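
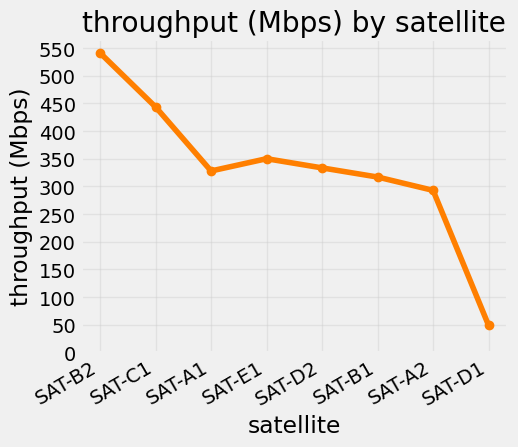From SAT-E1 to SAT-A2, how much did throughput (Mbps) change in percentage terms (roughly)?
SAT-E1 ≈ 350, SAT-A2 ≈ 300; (300 − 350) / 350 ≈ -14.3%.

≈ -14.3%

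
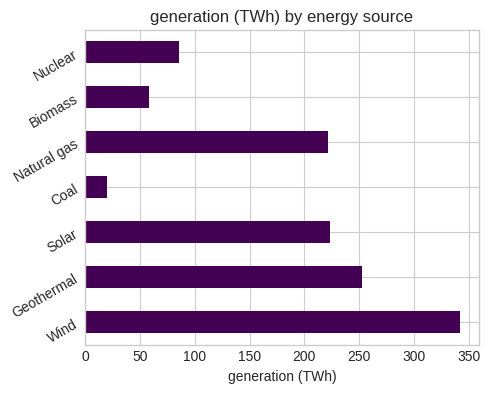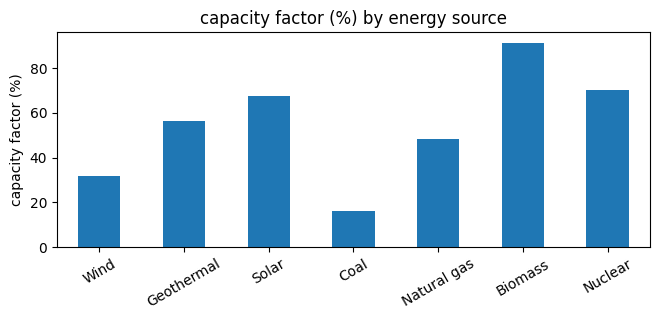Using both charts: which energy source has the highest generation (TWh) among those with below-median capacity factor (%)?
Wind

Chart 2 median capacity factor (%) ≈ 60; below-median energy sources: Wind, Coal, Natural gas. Among those, Wind has the highest generation (TWh) (≈ 350).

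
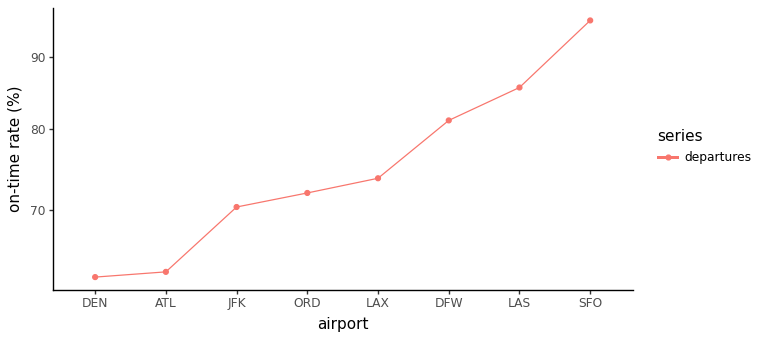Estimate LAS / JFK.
LAS ≈ 85, JFK ≈ 70; 85/70 ≈ 1.21.

≈ 1.21×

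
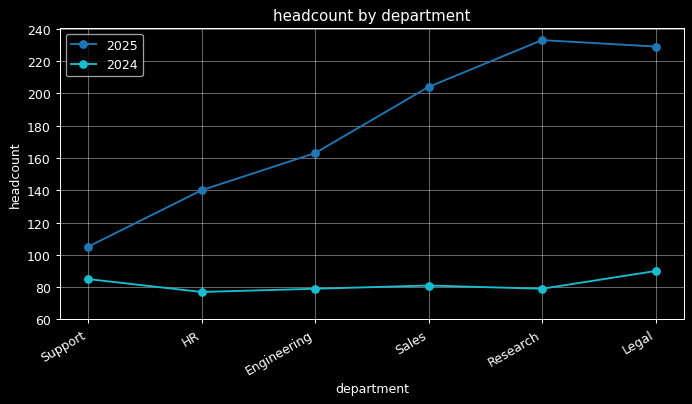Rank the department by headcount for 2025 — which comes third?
Top 4 for 2025: Research ≈ 240, Legal ≈ 220, Sales ≈ 200, Engineering ≈ 160.

Sales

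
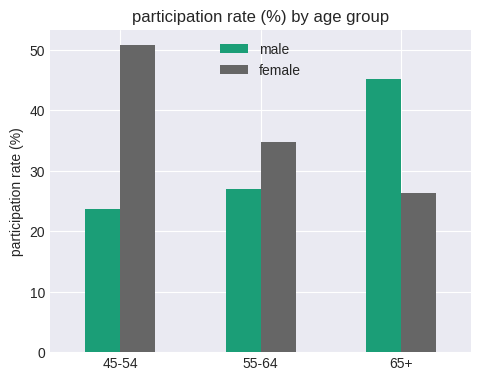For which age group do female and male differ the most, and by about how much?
45-54, ≈ 25 %

45-54: female ≈ 50, male ≈ 25 → gap ≈ 25. Next-largest (65+) is only ≈ 20.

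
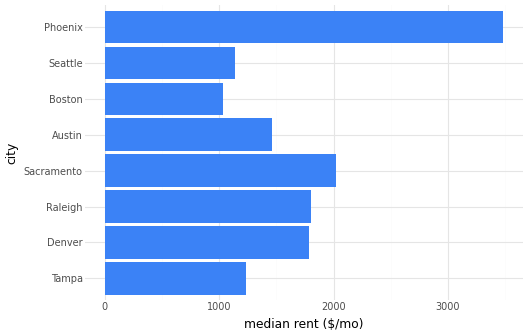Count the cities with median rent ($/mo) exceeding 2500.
1

Above 2500: Phoenix.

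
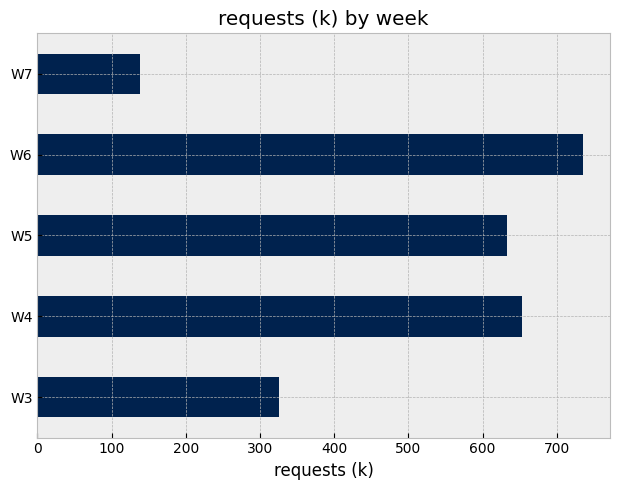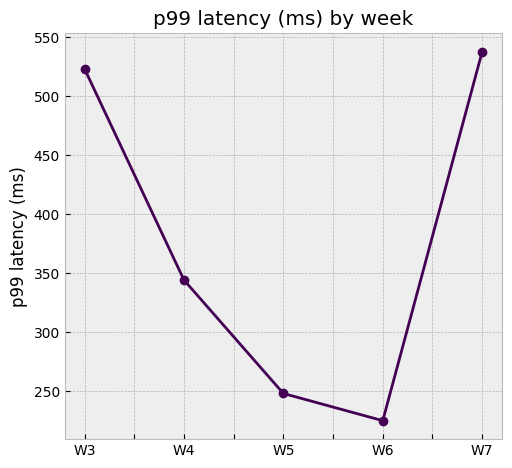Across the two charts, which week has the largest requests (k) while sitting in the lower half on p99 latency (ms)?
Chart 2 median p99 latency (ms) ≈ 350; below-median weeks: W5, W6. Among those, W6 has the highest requests (k) (≈ 700).

W6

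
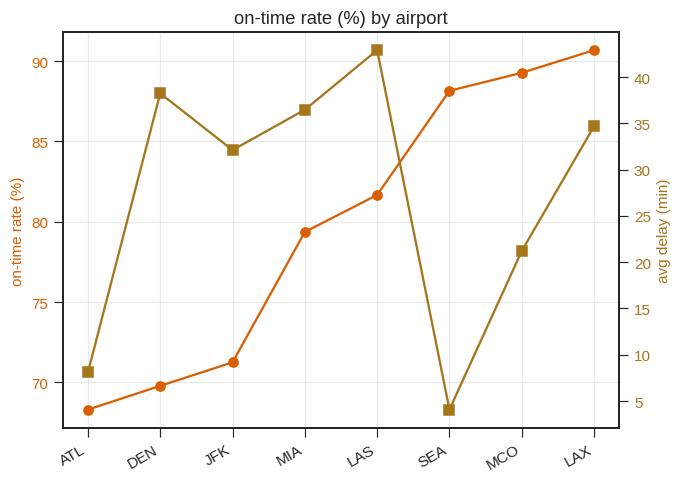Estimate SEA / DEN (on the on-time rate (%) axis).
≈ 1.26×

SEA ≈ 88, DEN ≈ 70; 88/70 ≈ 1.26.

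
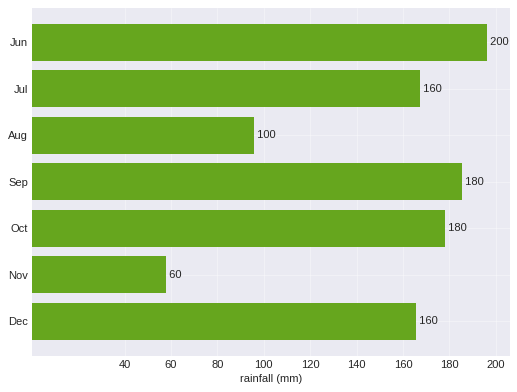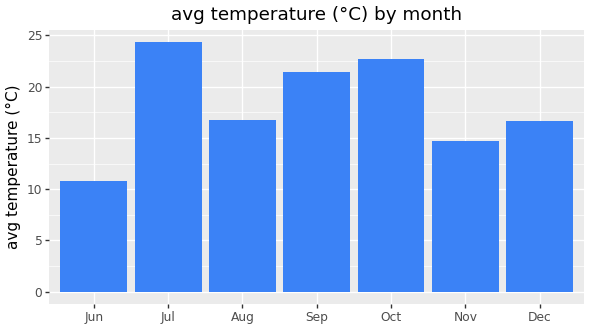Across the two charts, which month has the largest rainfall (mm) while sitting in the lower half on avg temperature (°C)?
Chart 2 median avg temperature (°C) ≈ 15; below-median months: Jun, Nov, Dec. Among those, Jun has the highest rainfall (mm) (≈ 200).

Jun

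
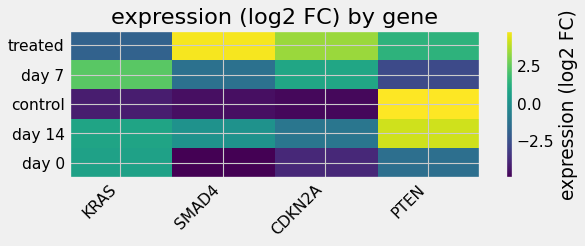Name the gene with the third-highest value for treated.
PTEN

Top 4 for treated: SMAD4 ≈ 5, CDKN2A ≈ 3, PTEN ≈ 1, KRAS ≈ -2.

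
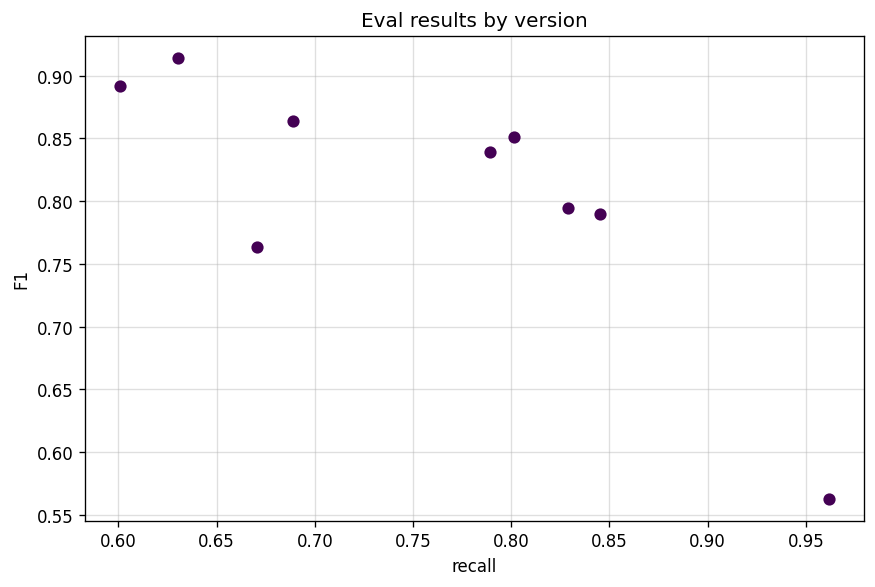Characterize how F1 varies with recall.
negative, strong

Points are negatively correlated; strong (|r| ≈ 0.8).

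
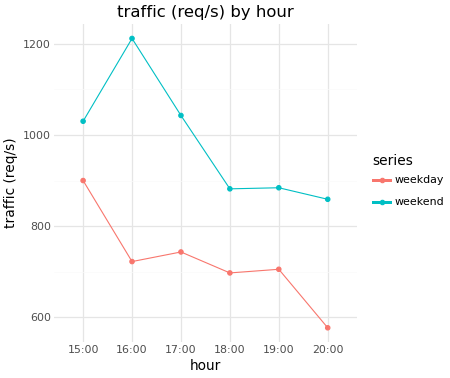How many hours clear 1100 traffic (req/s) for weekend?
1

Above 1100: 16:00.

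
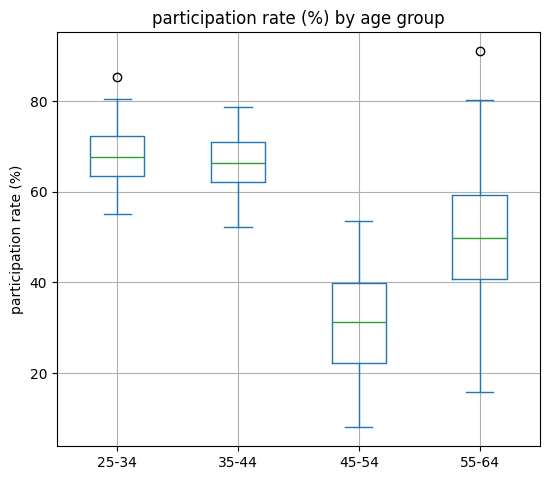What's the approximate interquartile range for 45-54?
≈ 20

Q3 ≈ 40, Q1 ≈ 20; IQR ≈ 20.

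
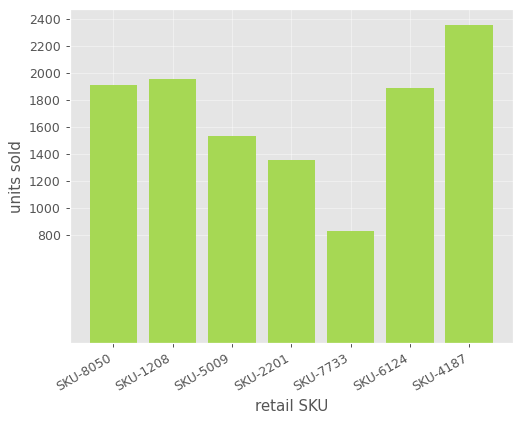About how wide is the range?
Max SKU-4187 ≈ 2400, min SKU-7733 ≈ 800; range ≈ 1600.

≈ 1600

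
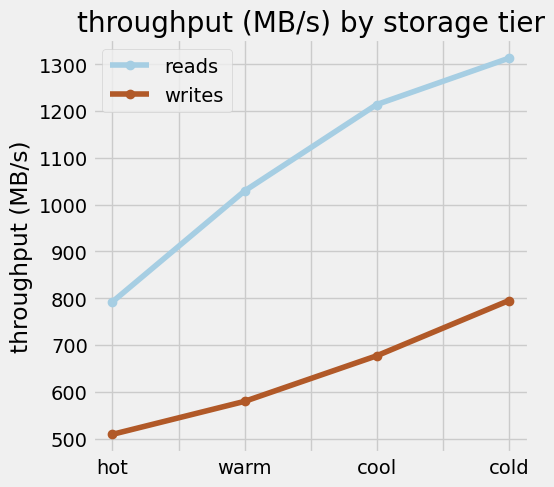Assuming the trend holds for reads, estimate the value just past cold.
≈ 1450

Last three: 1000, 1200, 1300 → slope ≈ 150/step → next ≈ 1450.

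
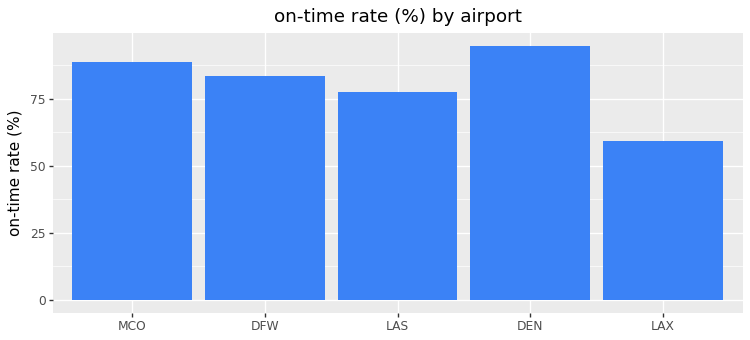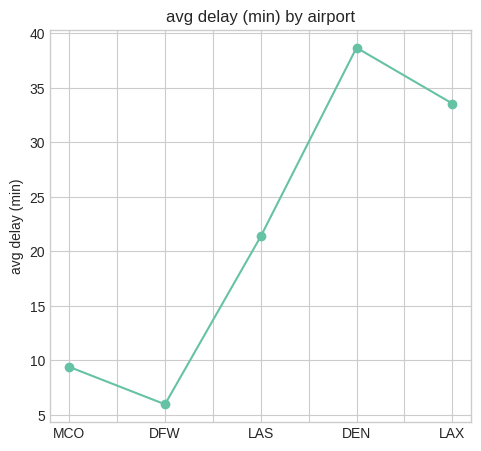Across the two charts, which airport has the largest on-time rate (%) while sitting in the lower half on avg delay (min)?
Chart 2 median avg delay (min) ≈ 20; below-median airports: MCO, DFW. Among those, MCO has the highest on-time rate (%) (≈ 90).

MCO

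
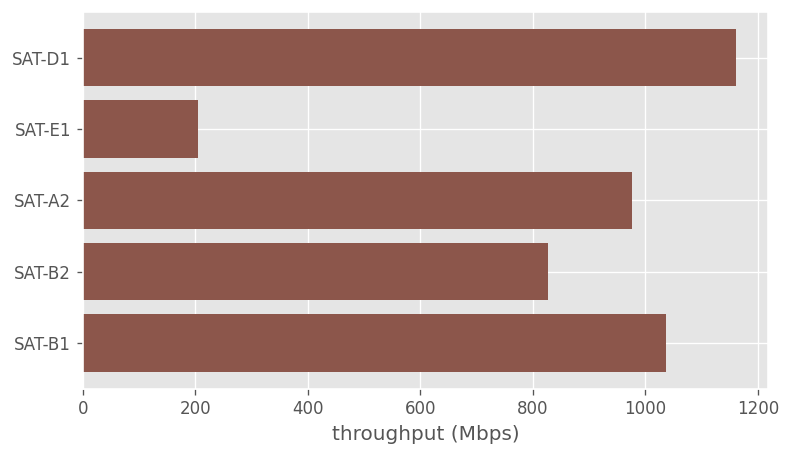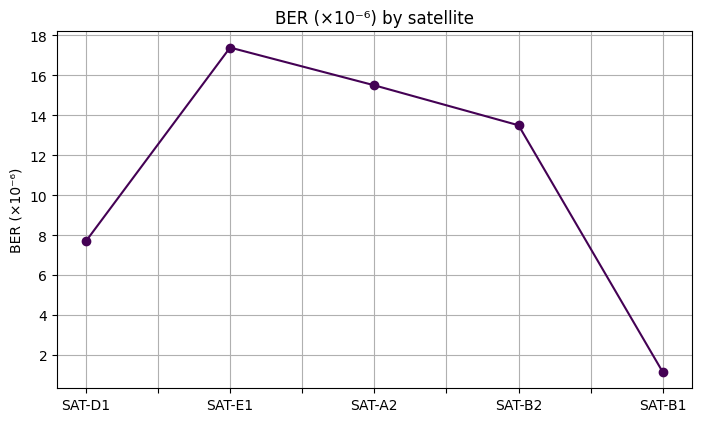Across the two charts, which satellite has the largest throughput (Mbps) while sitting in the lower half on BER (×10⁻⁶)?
SAT-D1

Chart 2 median BER (×10⁻⁶) ≈ 14; below-median satellites: SAT-D1, SAT-B1. Among those, SAT-D1 has the highest throughput (Mbps) (≈ 1200).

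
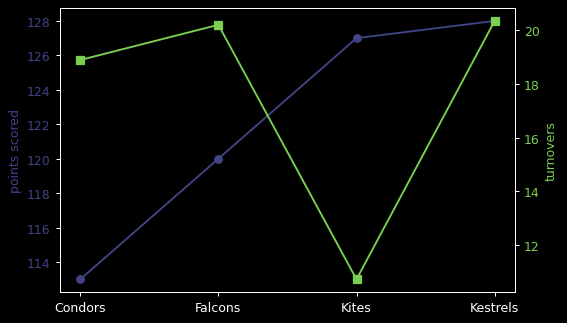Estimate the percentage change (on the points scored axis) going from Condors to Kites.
Condors ≈ 112, Kites ≈ 128; (128 − 112) / 112 ≈ +14.3%.

≈ +14.3%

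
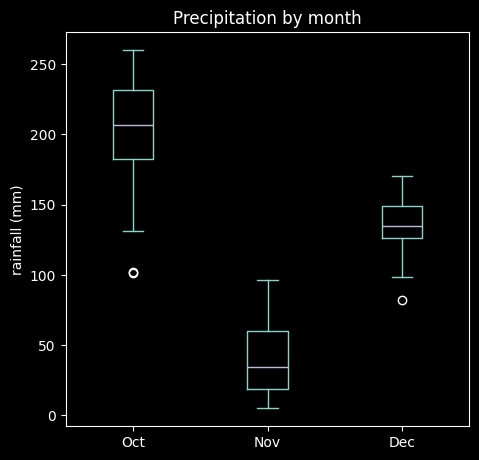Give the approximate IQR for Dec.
≈ 20

Q3 ≈ 140, Q1 ≈ 120; IQR ≈ 20.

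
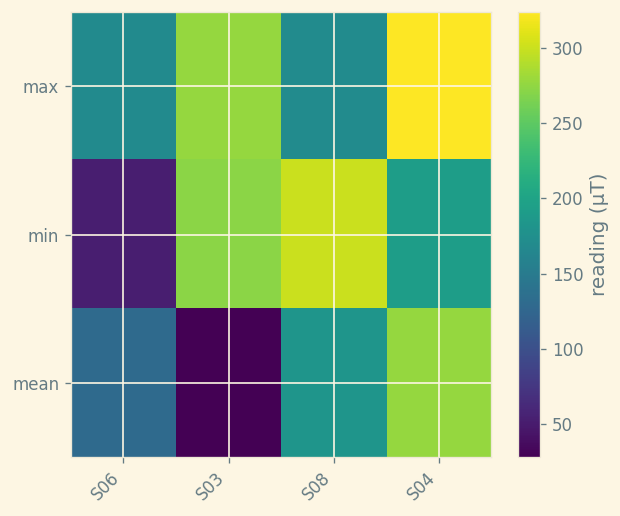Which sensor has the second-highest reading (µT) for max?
Top 3 for max: S04 ≈ 325, S03 ≈ 275, S08 ≈ 175.

S03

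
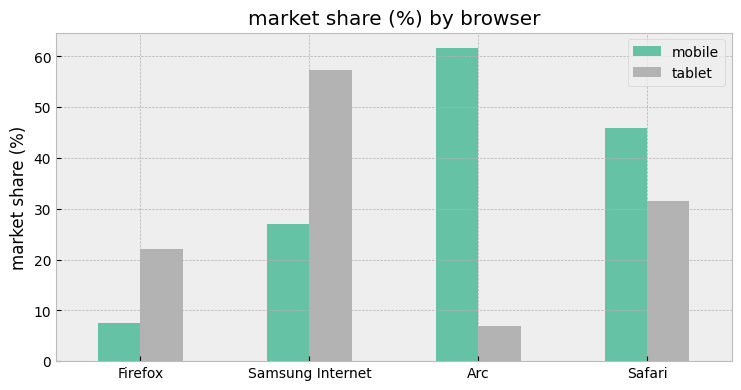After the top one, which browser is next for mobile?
Top 3 for mobile: Arc ≈ 60, Safari ≈ 50, Samsung Internet ≈ 30.

Safari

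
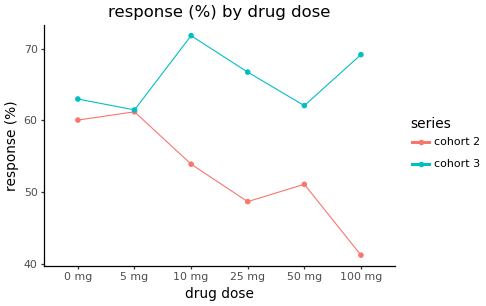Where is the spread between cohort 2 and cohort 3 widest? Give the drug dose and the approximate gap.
100 mg, ≈ 30 %

100 mg: cohort 2 ≈ 40, cohort 3 ≈ 70 → gap ≈ 30. Next-largest (25 mg) is only ≈ 15.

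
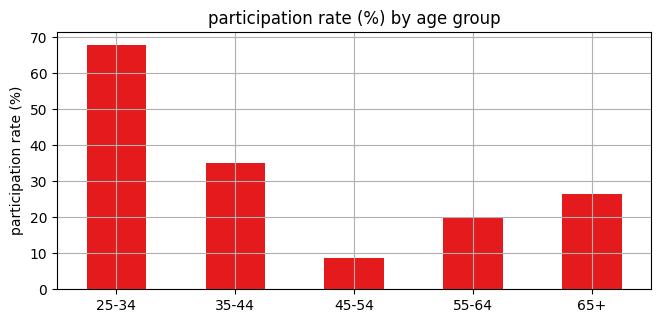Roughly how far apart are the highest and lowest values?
≈ 60

Max 25-34 ≈ 70, min 45-54 ≈ 10; range ≈ 60.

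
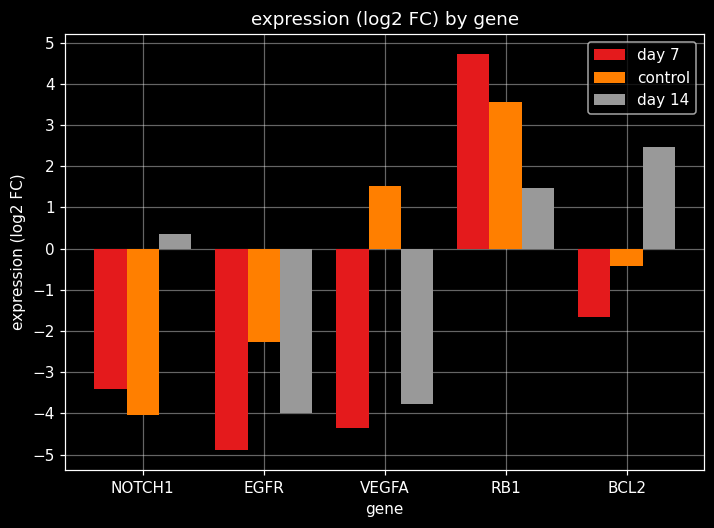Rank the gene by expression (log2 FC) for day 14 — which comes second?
Top 3 for day 14: BCL2 ≈ 2, RB1 ≈ 1, NOTCH1 ≈ 0.

RB1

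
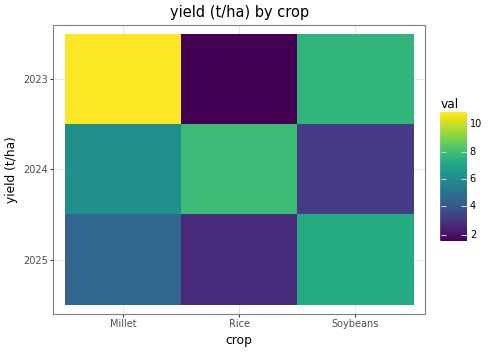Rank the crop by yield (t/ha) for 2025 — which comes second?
Top 3 for 2025: Soybeans ≈ 7, Millet ≈ 5, Rice ≈ 3.

Millet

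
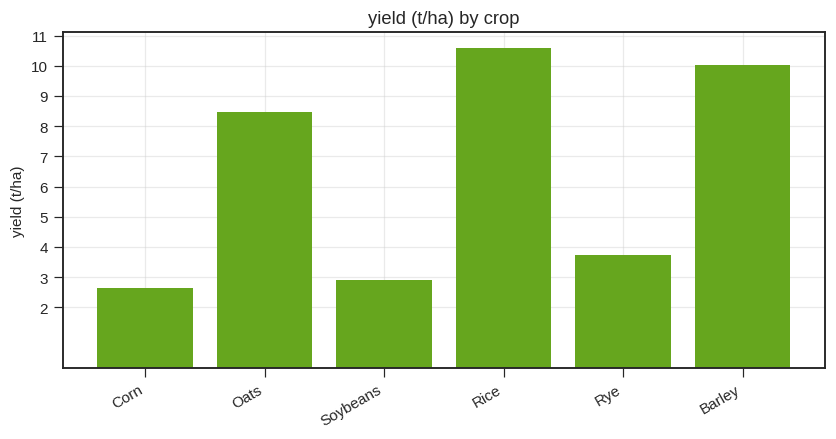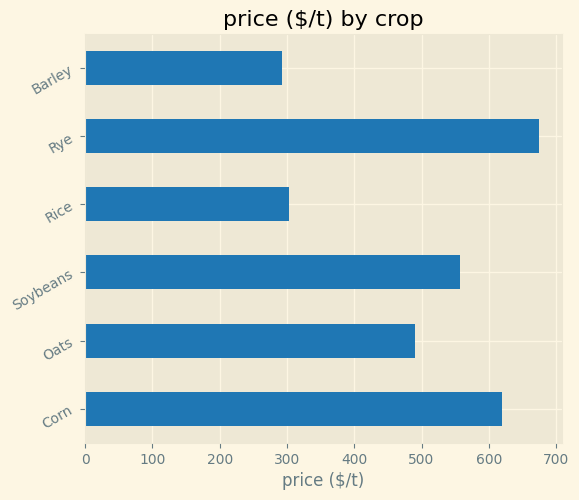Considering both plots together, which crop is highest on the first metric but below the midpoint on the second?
Chart 2 median price ($/t) ≈ 500; below-median crops: Oats, Rice, Barley. Among those, Rice has the highest yield (t/ha) (≈ 11).

Rice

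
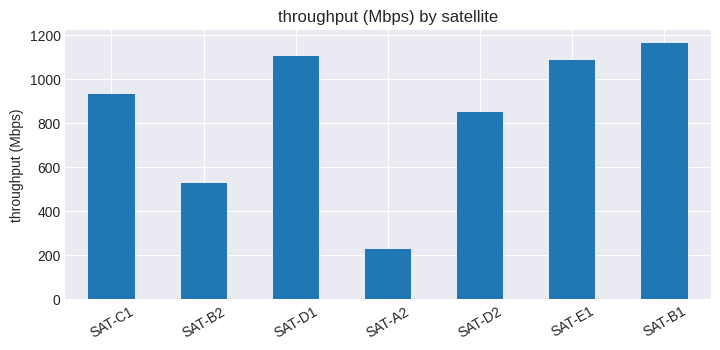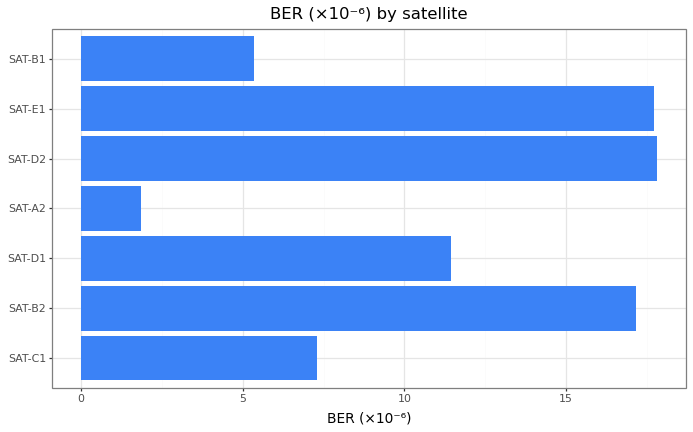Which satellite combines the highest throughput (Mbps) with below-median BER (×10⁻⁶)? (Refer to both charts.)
SAT-B1

Chart 2 median BER (×10⁻⁶) ≈ 12; below-median satellites: SAT-C1, SAT-A2, SAT-B1. Among those, SAT-B1 has the highest throughput (Mbps) (≈ 1200).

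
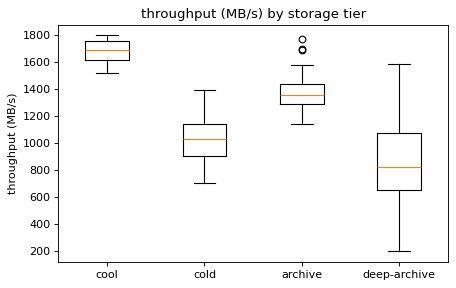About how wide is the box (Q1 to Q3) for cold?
Q3 ≈ 1100, Q1 ≈ 900; IQR ≈ 200.

≈ 200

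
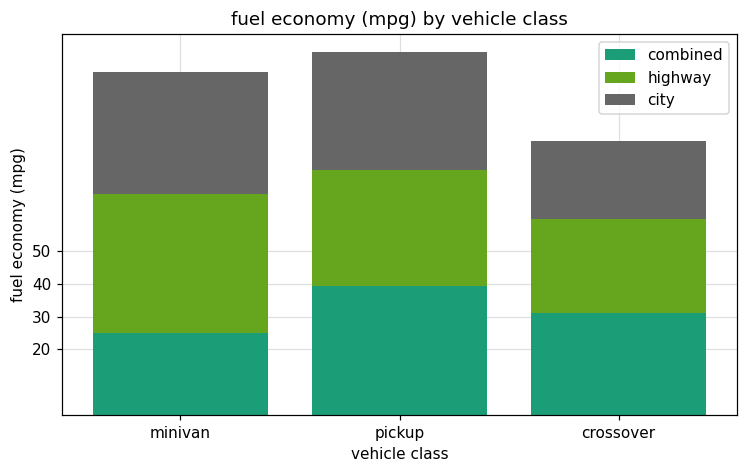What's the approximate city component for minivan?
≈ 30

city top ≈ 100, bottom ≈ 70; segment ≈ 30.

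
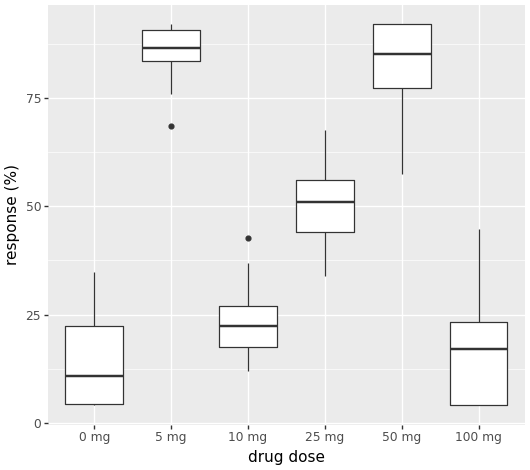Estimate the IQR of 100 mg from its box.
Q3 ≈ 20, Q1 ≈ 0; IQR ≈ 20.

≈ 20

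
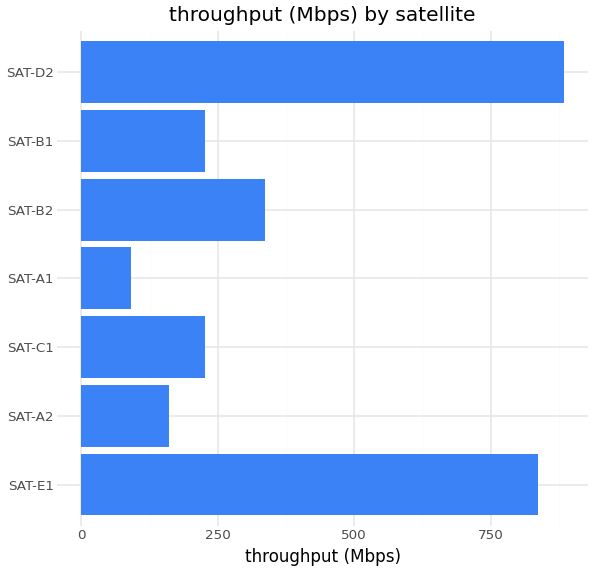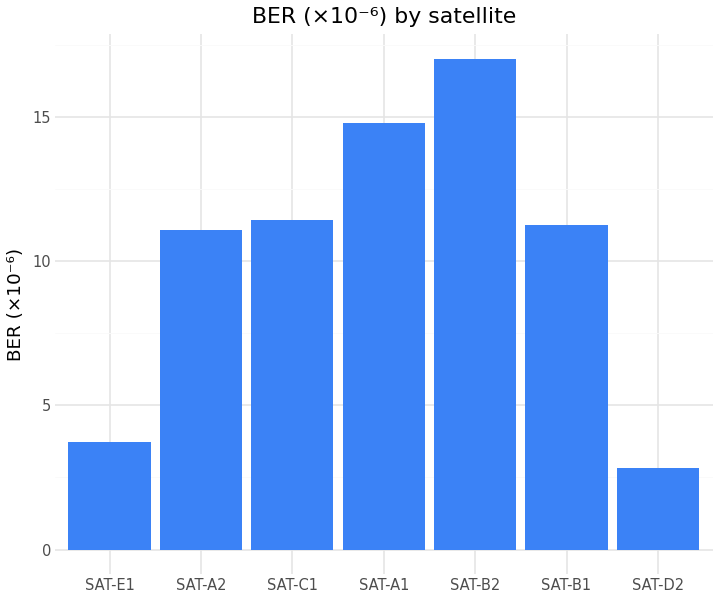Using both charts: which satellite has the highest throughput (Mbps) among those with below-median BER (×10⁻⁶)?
SAT-D2

Chart 2 median BER (×10⁻⁶) ≈ 12; below-median satellites: SAT-E1, SAT-A2, SAT-D2. Among those, SAT-D2 has the highest throughput (Mbps) (≈ 900).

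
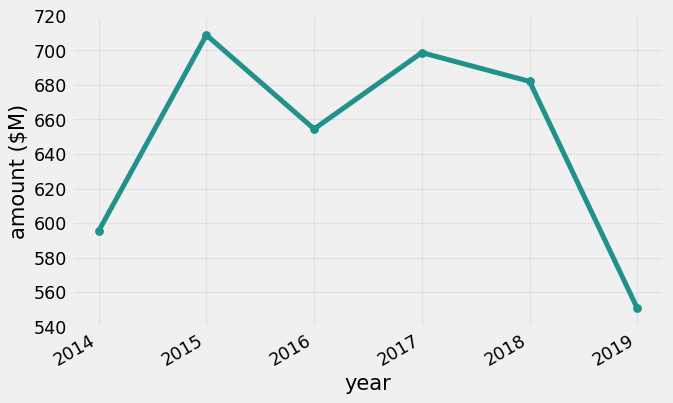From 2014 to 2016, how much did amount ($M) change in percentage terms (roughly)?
2014 ≈ 600, 2016 ≈ 660; (660 − 600) / 600 ≈ +10%.

≈ +10%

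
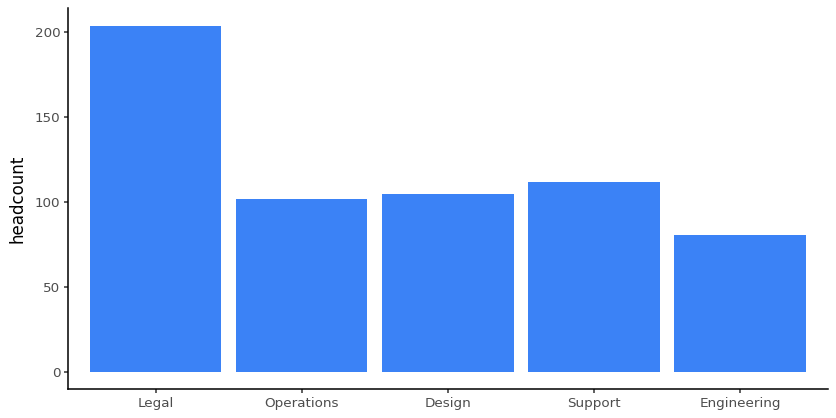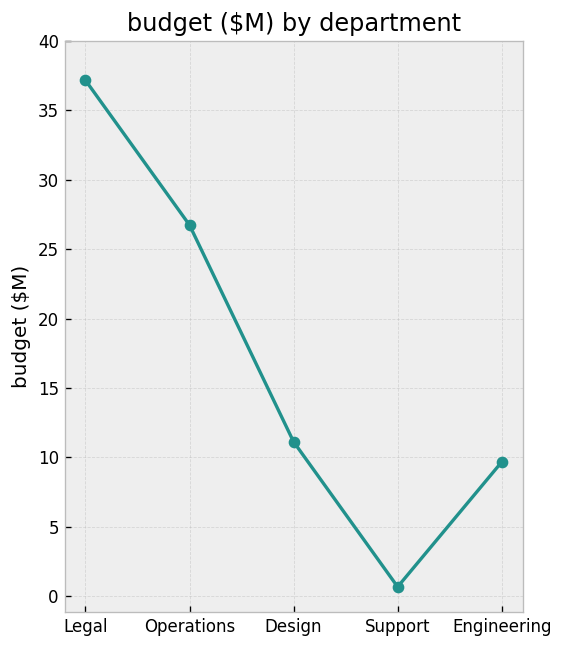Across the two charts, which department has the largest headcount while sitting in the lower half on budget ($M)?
Support

Chart 2 median budget ($M) ≈ 10; below-median departments: Support, Engineering. Among those, Support has the highest headcount (≈ 120).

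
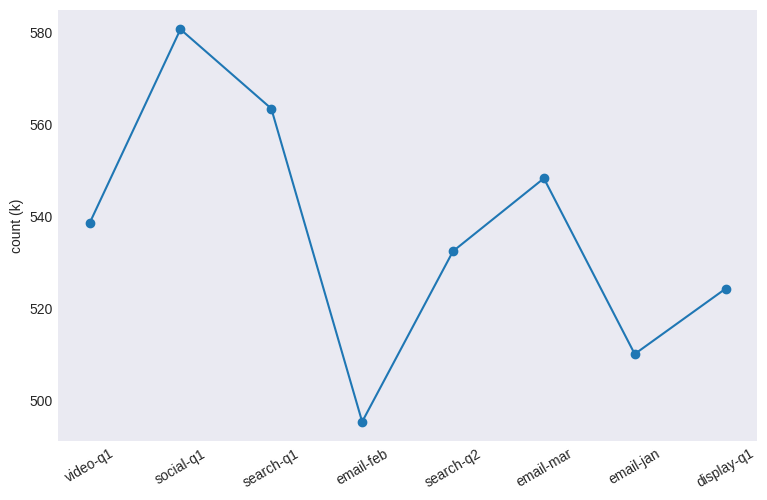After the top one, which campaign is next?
Top 3: social-q1 ≈ 580, search-q1 ≈ 560, email-mar ≈ 550.

search-q1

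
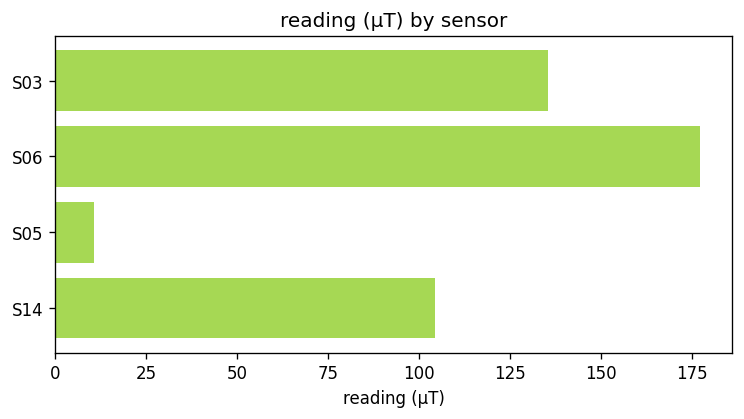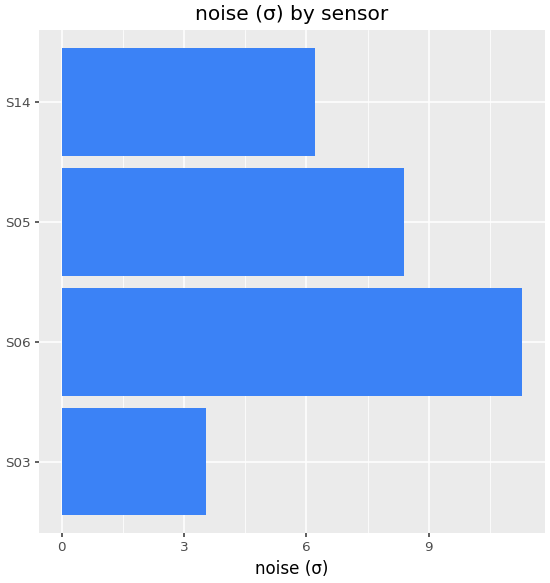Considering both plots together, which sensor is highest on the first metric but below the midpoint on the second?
Chart 2 median noise (σ) ≈ 8; below-median sensors: S03, S14. Among those, S03 has the highest reading (µT) (≈ 140).

S03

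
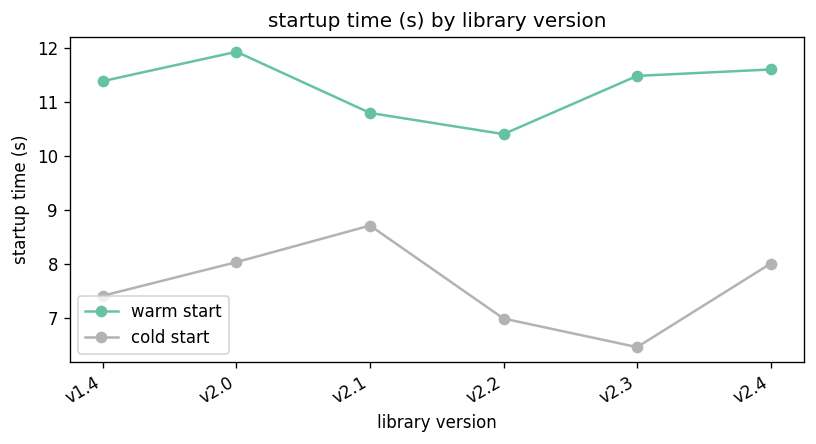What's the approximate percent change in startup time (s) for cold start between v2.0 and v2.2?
≈ -12.5%

v2.0 ≈ 8.0, v2.2 ≈ 7.0; (7.0 − 8.0) / 8.0 ≈ -12.5%.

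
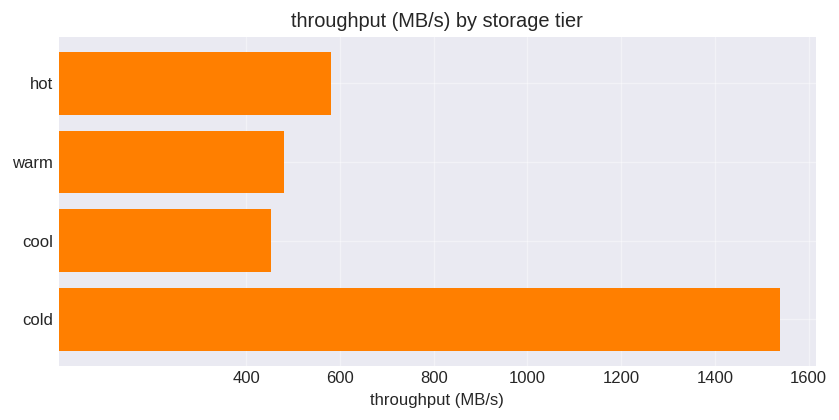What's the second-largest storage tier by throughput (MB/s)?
Top 3: cold ≈ 1600, hot ≈ 600, warm ≈ 400.

hot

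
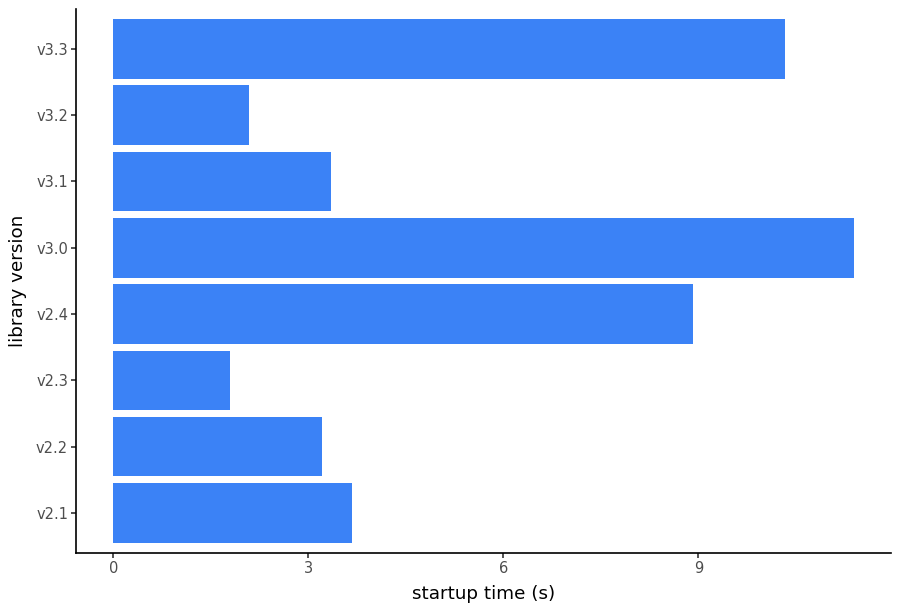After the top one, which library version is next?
Top 3: v3.0 ≈ 11, v3.3 ≈ 10, v2.4 ≈ 9.

v3.3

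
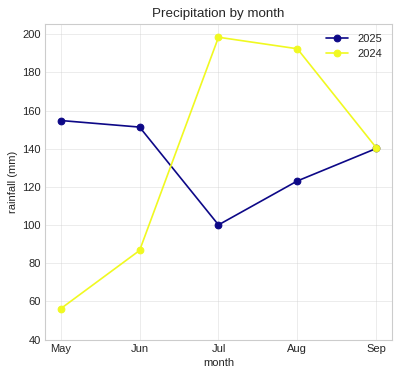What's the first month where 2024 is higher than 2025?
Jul

Jun: 2024 ≈ 80 vs 2025 ≈ 160 (not yet); Jul: 2024 ≈ 200 vs 2025 ≈ 100 (first crossover).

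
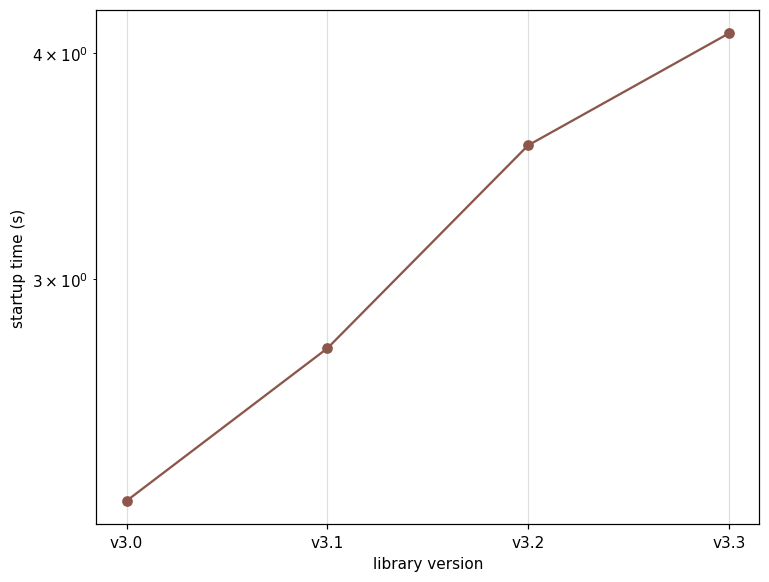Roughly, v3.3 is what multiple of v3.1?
v3.3 ≈ 4.0, v3.1 ≈ 2.8; 4.0/2.8 ≈ 1.43.

≈ 1.43×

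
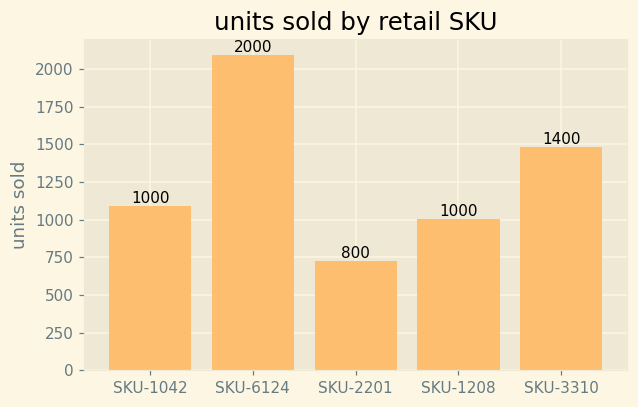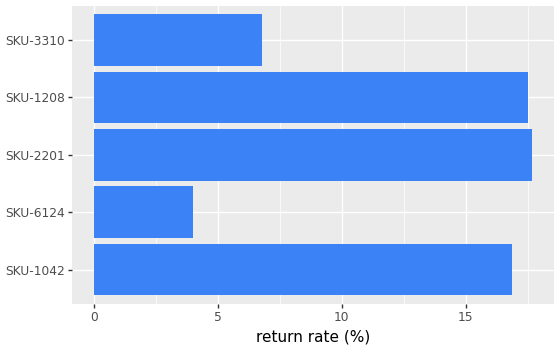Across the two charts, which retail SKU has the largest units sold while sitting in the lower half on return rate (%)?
SKU-6124

Chart 2 median return rate (%) ≈ 16; below-median retail SKUs: SKU-6124, SKU-3310. Among those, SKU-6124 has the highest units sold (≈ 2000).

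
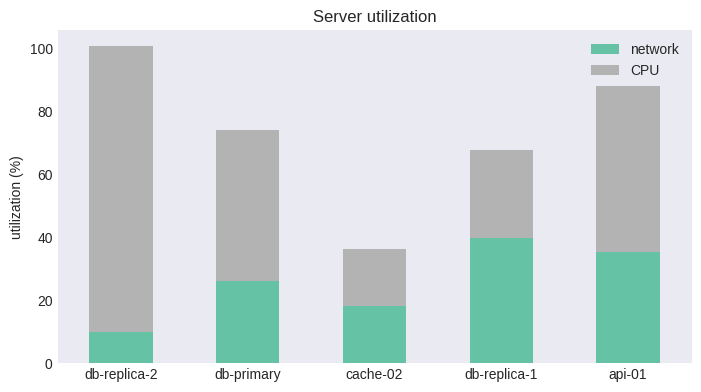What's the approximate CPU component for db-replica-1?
≈ 30

CPU top ≈ 70, bottom ≈ 40; segment ≈ 30.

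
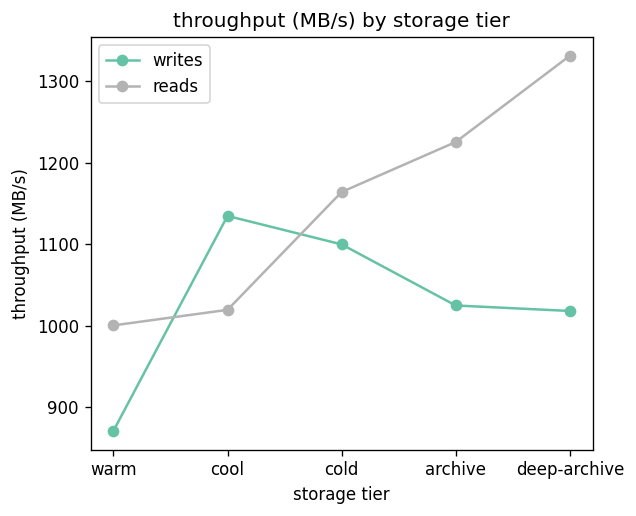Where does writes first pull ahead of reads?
warm: writes ≈ 850 vs reads ≈ 1000 (not yet); cool: writes ≈ 1150 vs reads ≈ 1000 (first crossover).

cool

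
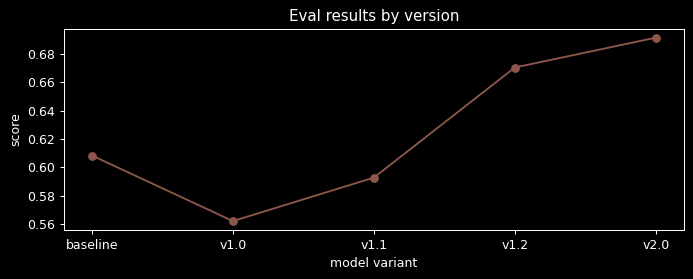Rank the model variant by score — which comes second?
Top 3: v2.0 ≈ 0.70, v1.2 ≈ 0.68, baseline ≈ 0.60.

v1.2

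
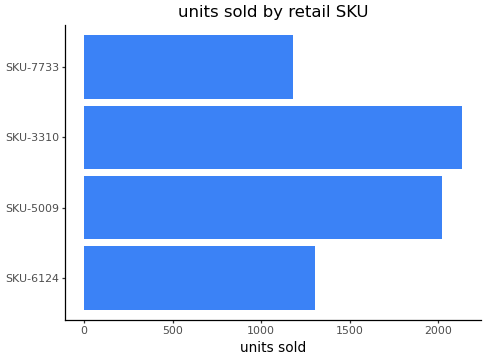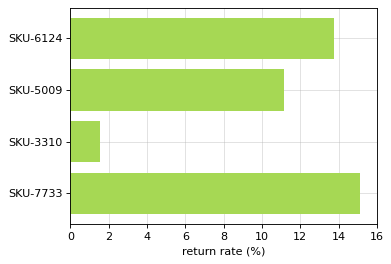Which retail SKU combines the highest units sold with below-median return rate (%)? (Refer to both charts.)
SKU-3310

Chart 2 median return rate (%) ≈ 12; below-median retail SKUs: SKU-5009, SKU-3310. Among those, SKU-3310 has the highest units sold (≈ 2200).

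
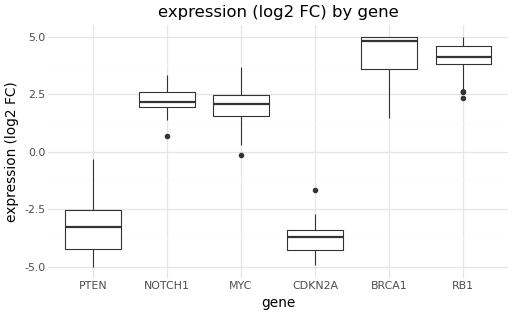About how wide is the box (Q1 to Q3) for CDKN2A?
Q3 ≈ -3, Q1 ≈ -4; IQR ≈ 1.

≈ 1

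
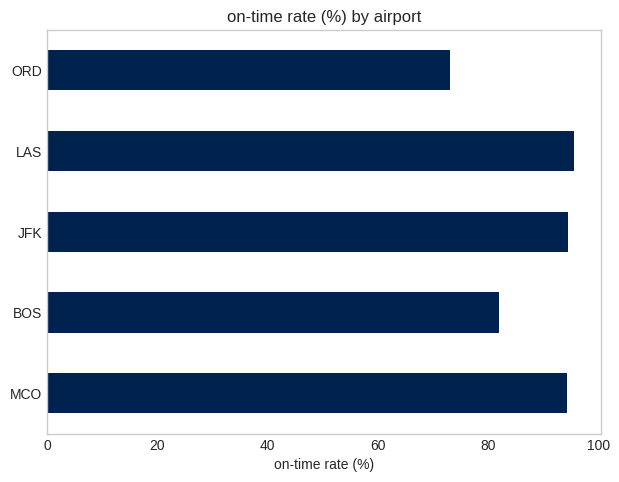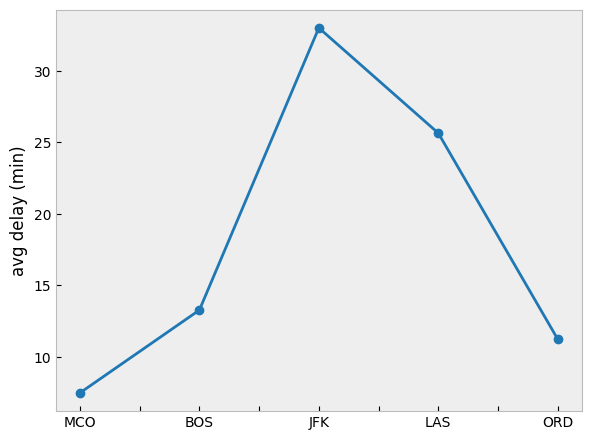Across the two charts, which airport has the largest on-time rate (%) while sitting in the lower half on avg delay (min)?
MCO

Chart 2 median avg delay (min) ≈ 15; below-median airports: MCO, ORD. Among those, MCO has the highest on-time rate (%) (≈ 90).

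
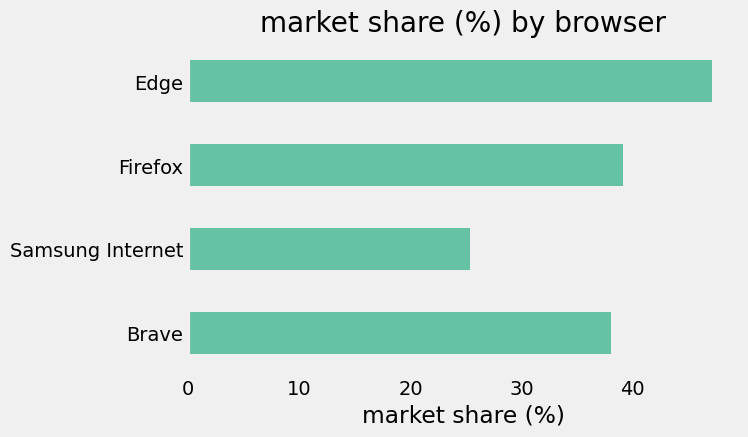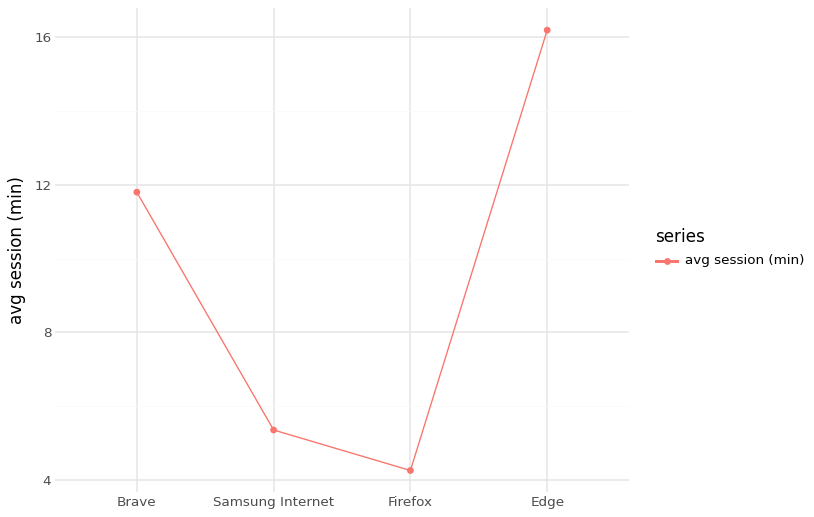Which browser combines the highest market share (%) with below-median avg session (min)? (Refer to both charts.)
Firefox

Chart 2 median avg session (min) ≈ 8; below-median browsers: Samsung Internet, Firefox. Among those, Firefox has the highest market share (%) (≈ 40).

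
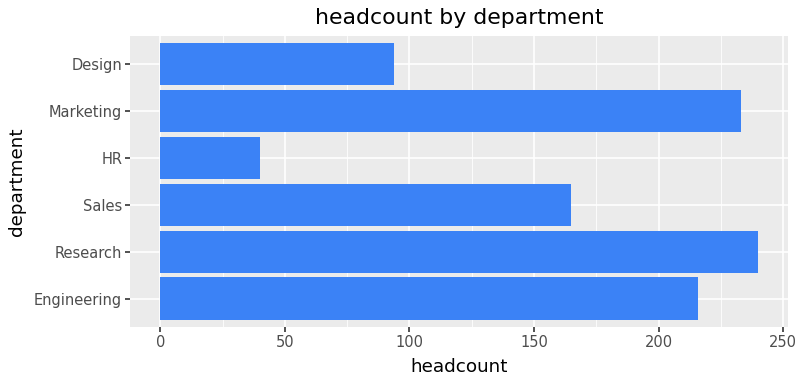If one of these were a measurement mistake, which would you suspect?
HR ≈ 40; the rest sit between ≈ 100 and ≈ 240.

HR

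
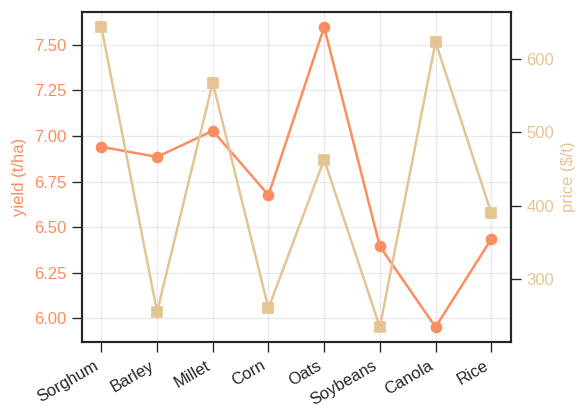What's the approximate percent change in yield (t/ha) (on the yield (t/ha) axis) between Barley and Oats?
≈ +11.8%

Barley ≈ 6.8, Oats ≈ 7.6; (7.6 − 6.8) / 6.8 ≈ +11.8%.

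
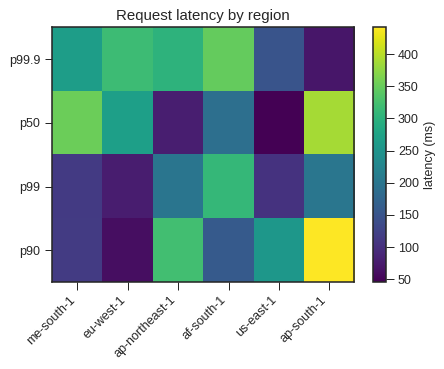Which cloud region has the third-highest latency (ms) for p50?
Top 4 for p50: ap-south-1 ≈ 400, me-south-1 ≈ 350, eu-west-1 ≈ 250, af-south-1 ≈ 200.

eu-west-1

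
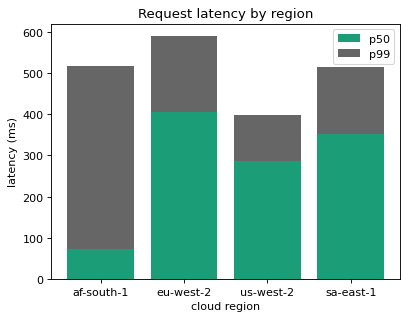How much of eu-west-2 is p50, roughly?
≈ 400

p50 top ≈ 400, bottom ≈ 0; segment ≈ 400.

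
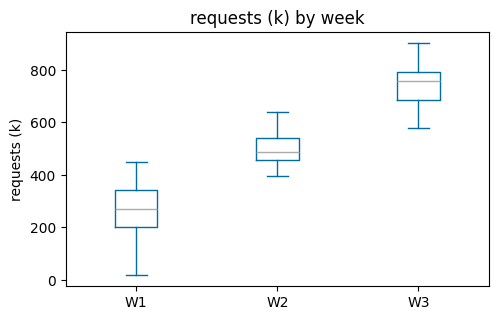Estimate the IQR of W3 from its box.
Q3 ≈ 800, Q1 ≈ 700; IQR ≈ 100.

≈ 100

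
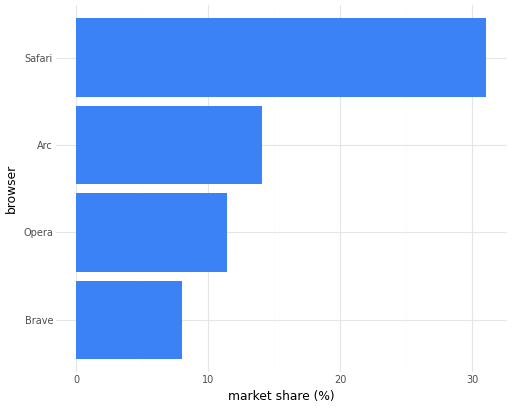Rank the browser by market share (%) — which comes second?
Arc

Top 3: Safari ≈ 30, Arc ≈ 15, Opera ≈ 10.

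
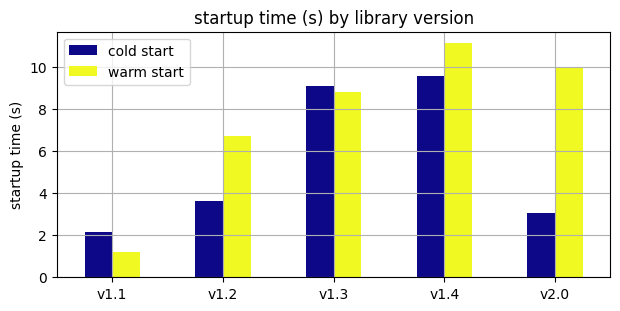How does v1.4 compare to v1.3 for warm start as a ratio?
v1.4 ≈ 11, v1.3 ≈ 9; 11/9 ≈ 1.22.

≈ 1.22×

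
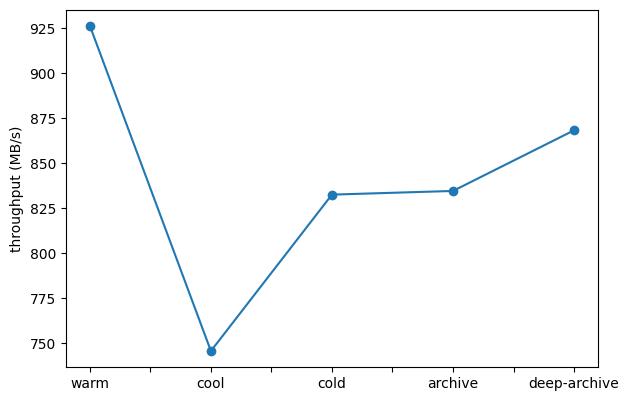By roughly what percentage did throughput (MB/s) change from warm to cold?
≈ -8.7%

warm ≈ 920, cold ≈ 840; (840 − 920) / 920 ≈ -8.7%.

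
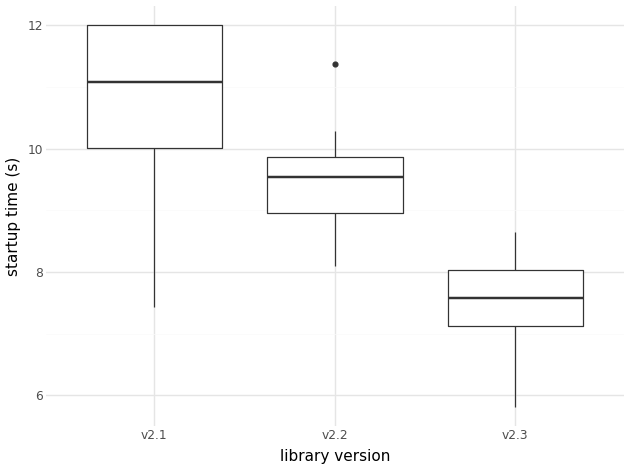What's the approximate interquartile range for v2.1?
≈ 2.0

Q3 ≈ 12.0, Q1 ≈ 10.0; IQR ≈ 2.0.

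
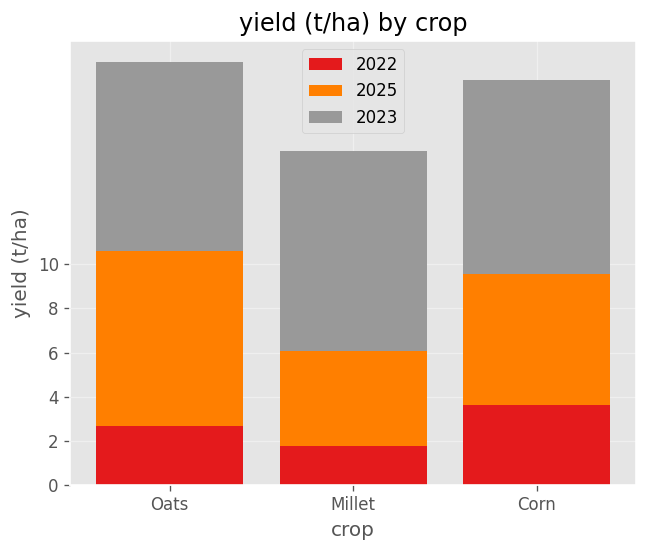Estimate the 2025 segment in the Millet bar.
≈ 4

2025 top ≈ 6, bottom ≈ 2; segment ≈ 4.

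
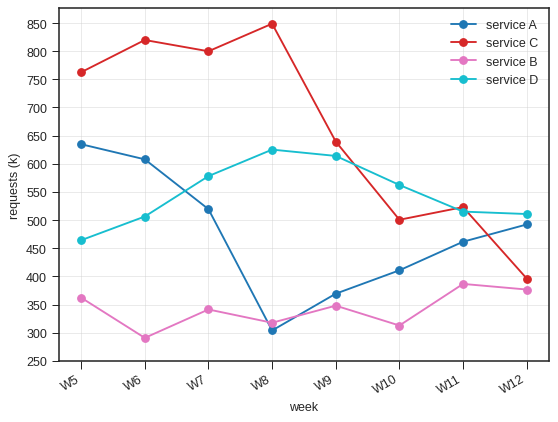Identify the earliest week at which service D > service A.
W7

W6: service D ≈ 500 vs service A ≈ 600 (not yet); W7: service D ≈ 600 vs service A ≈ 500 (first crossover).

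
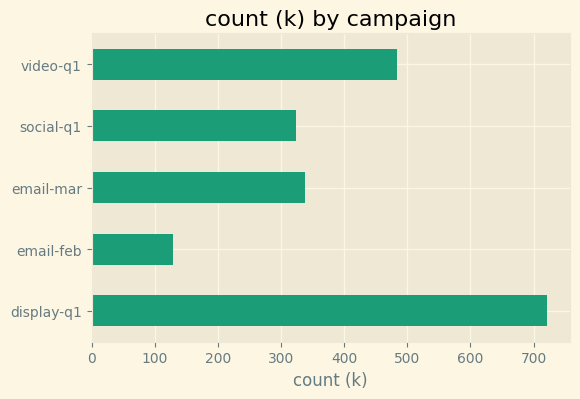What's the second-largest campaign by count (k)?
Top 3: display-q1 ≈ 700, video-q1 ≈ 500, email-mar ≈ 300.

video-q1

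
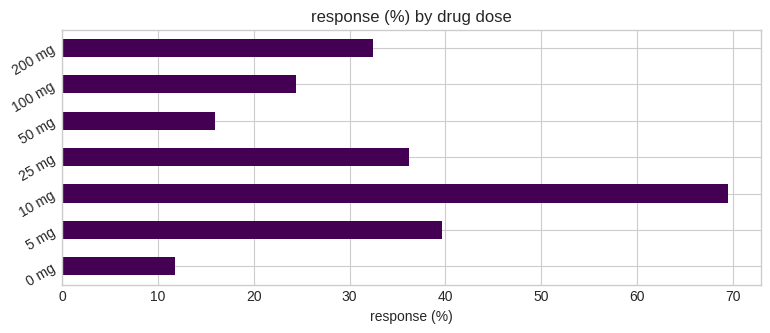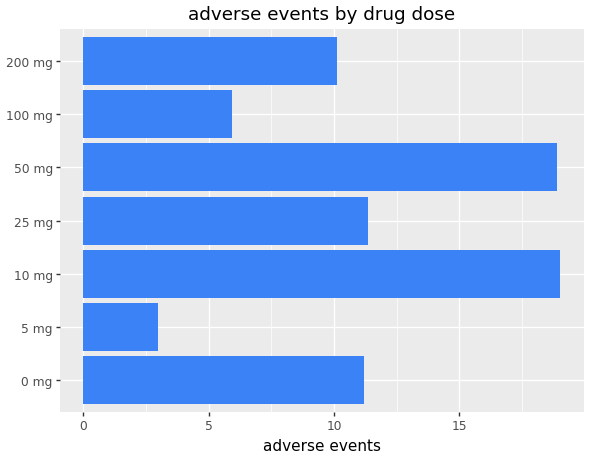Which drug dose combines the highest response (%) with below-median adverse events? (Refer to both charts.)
5 mg

Chart 2 median adverse events ≈ 12; below-median drug doses: 5 mg, 100 mg, 200 mg. Among those, 5 mg has the highest response (%) (≈ 40).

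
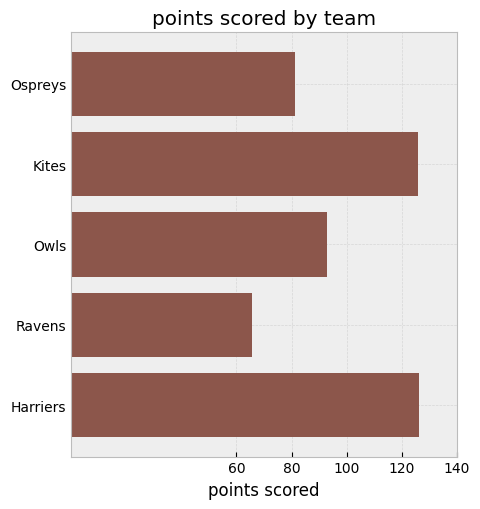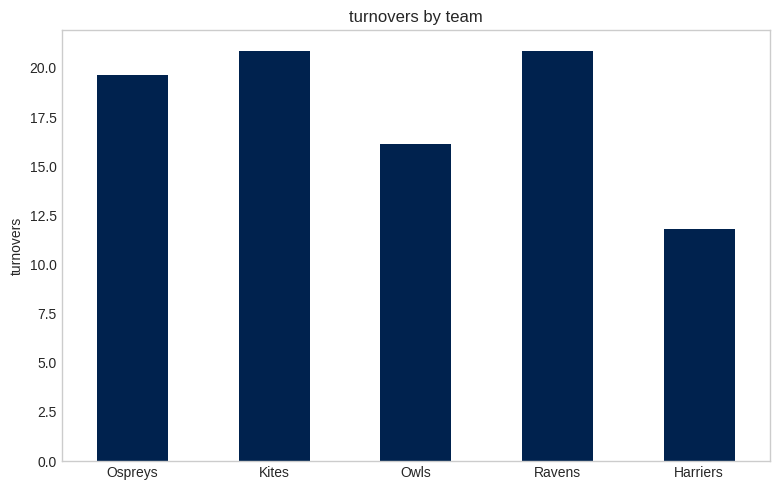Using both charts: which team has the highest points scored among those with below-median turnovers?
Chart 2 median turnovers ≈ 20; below-median teams: Owls, Harriers. Among those, Harriers has the highest points scored (≈ 120).

Harriers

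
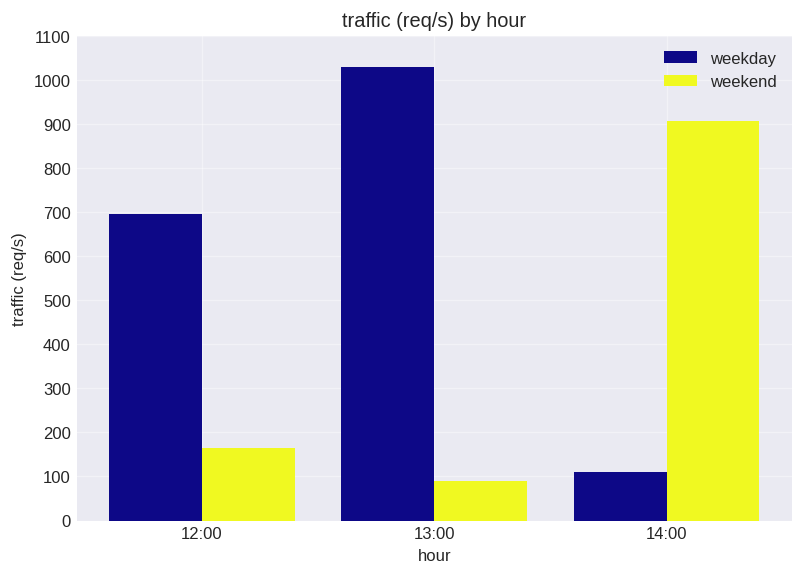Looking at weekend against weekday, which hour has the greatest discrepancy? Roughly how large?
13:00, ≈ 900 req/s

13:00: weekend ≈ 100, weekday ≈ 1000 → gap ≈ 900. Next-largest (14:00) is only ≈ 800.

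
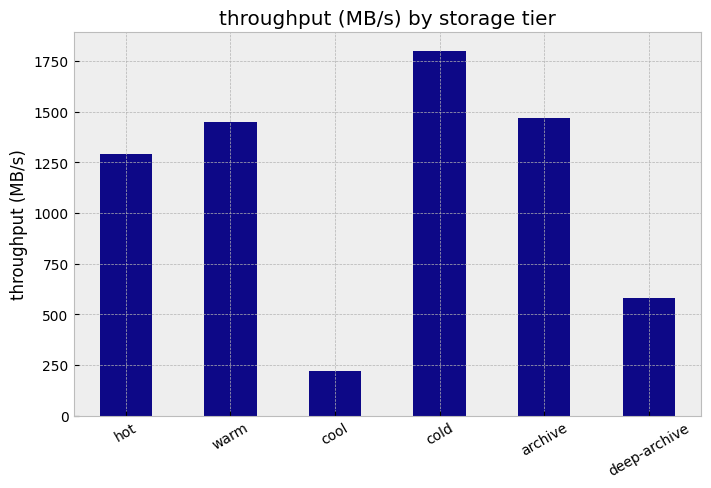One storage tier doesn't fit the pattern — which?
cool

cool ≈ 200; the rest sit between ≈ 600 and ≈ 1800.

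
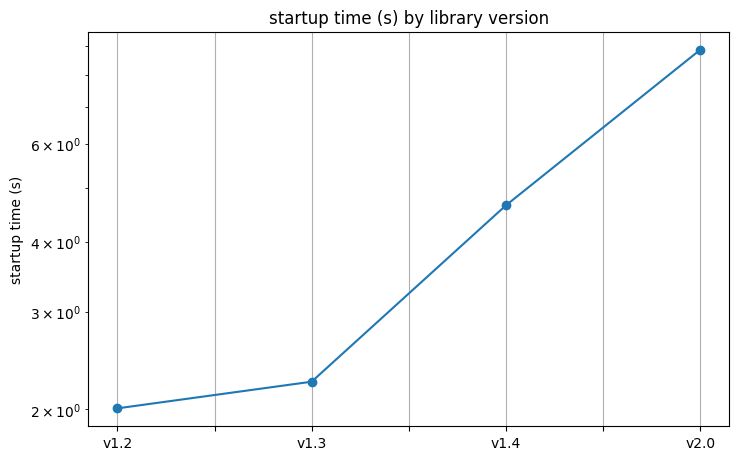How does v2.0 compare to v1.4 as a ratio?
≈ 1.8×

v2.0 ≈ 9, v1.4 ≈ 5; 9/5 ≈ 1.8.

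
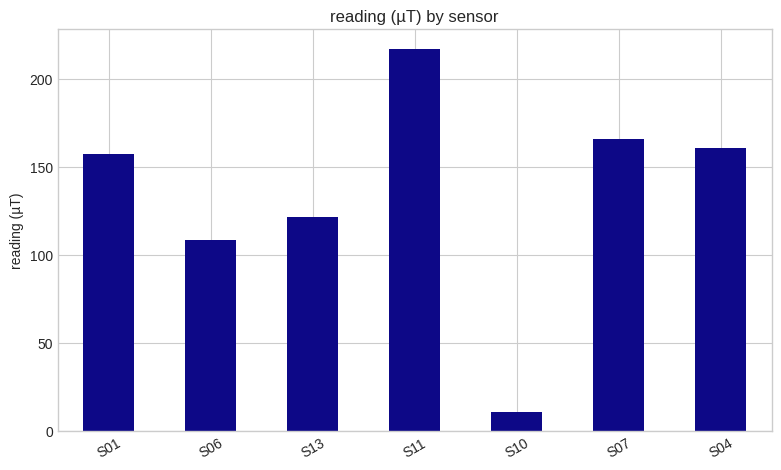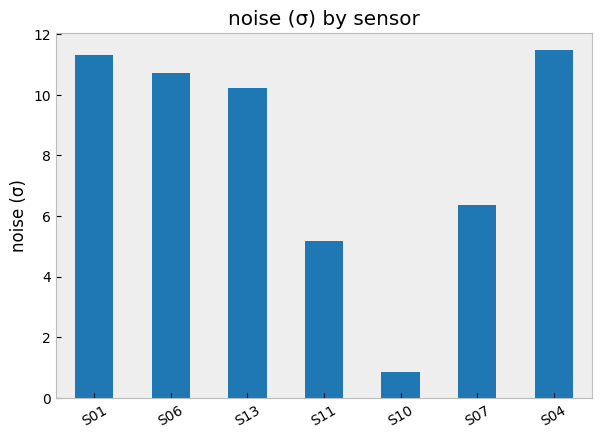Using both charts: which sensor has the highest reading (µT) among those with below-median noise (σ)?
S11

Chart 2 median noise (σ) ≈ 10; below-median sensors: S11, S10, S07. Among those, S11 has the highest reading (µT) (≈ 220).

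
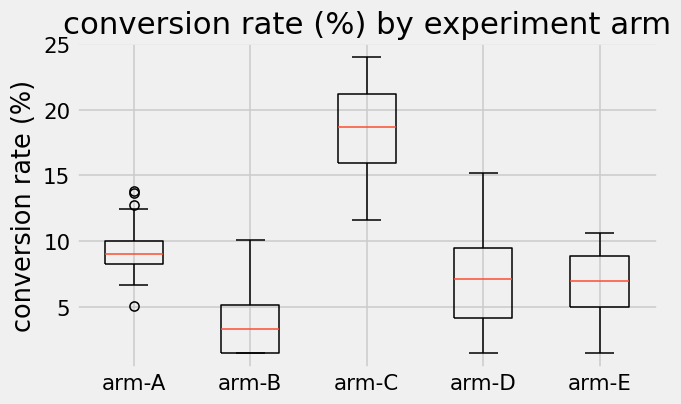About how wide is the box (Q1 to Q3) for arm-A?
Q3 ≈ 10, Q1 ≈ 8; IQR ≈ 2.

≈ 2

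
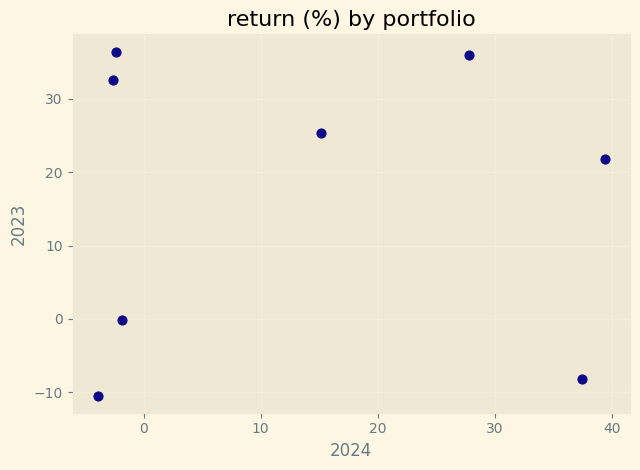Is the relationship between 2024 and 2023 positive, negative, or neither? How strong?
no clear correlation

Points are roughly uncorrelated; weak (|r| ≈ 0.0).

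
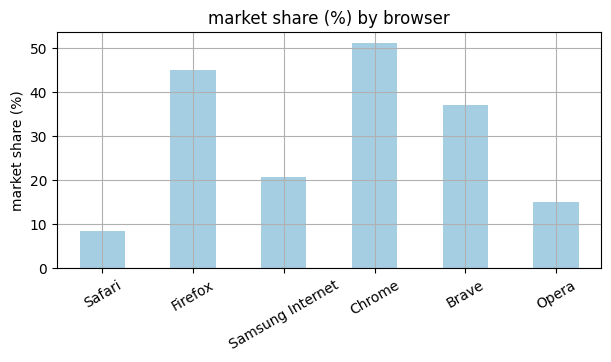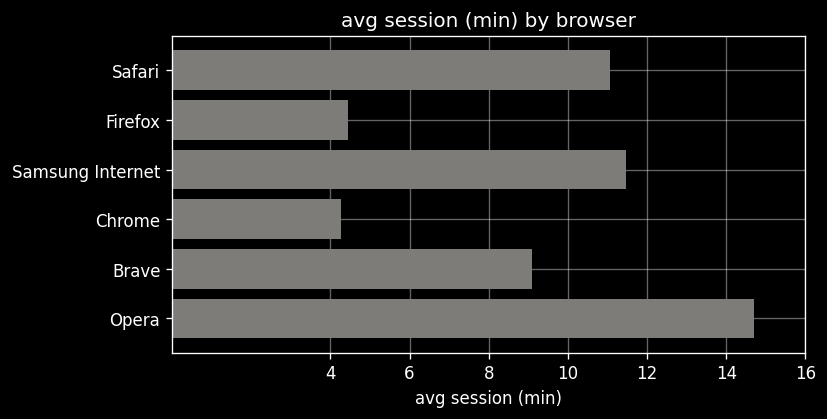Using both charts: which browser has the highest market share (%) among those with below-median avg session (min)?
Chrome

Chart 2 median avg session (min) ≈ 10; below-median browsers: Firefox, Chrome, Brave. Among those, Chrome has the highest market share (%) (≈ 50).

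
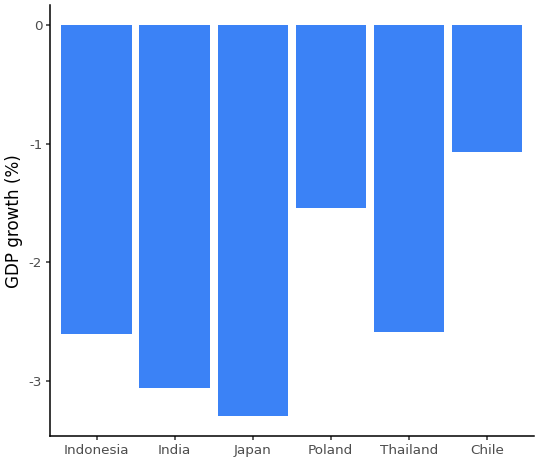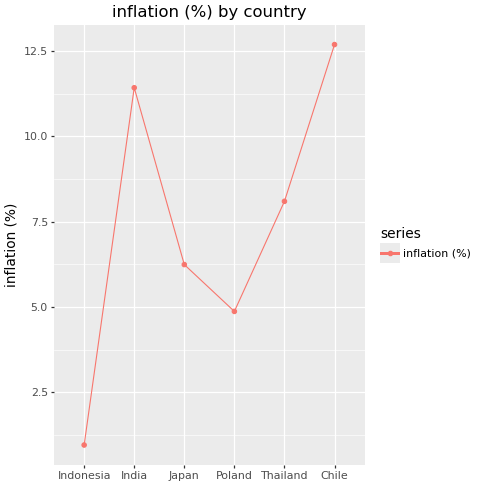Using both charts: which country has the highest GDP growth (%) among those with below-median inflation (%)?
Poland

Chart 2 median inflation (%) ≈ 8; below-median countries: Indonesia, Japan, Poland. Among those, Poland has the highest GDP growth (%) (≈ -2).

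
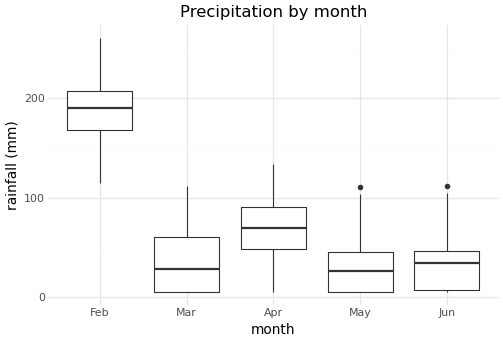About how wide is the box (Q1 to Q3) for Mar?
≈ 60

Q3 ≈ 60, Q1 ≈ 0; IQR ≈ 60.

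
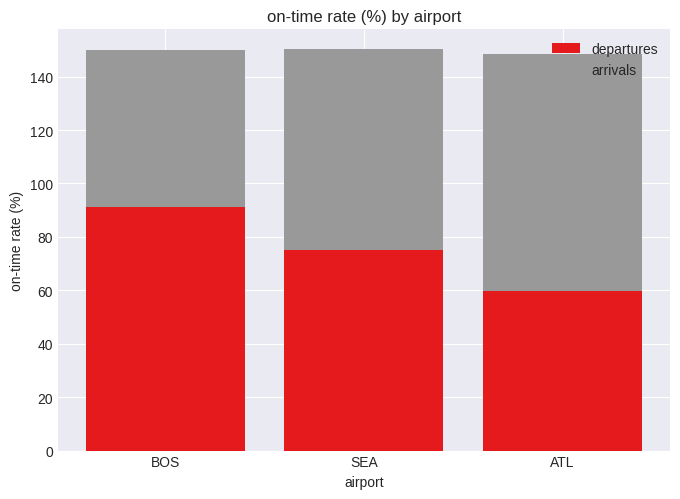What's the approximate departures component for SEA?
≈ 80

departures top ≈ 80, bottom ≈ 0; segment ≈ 80.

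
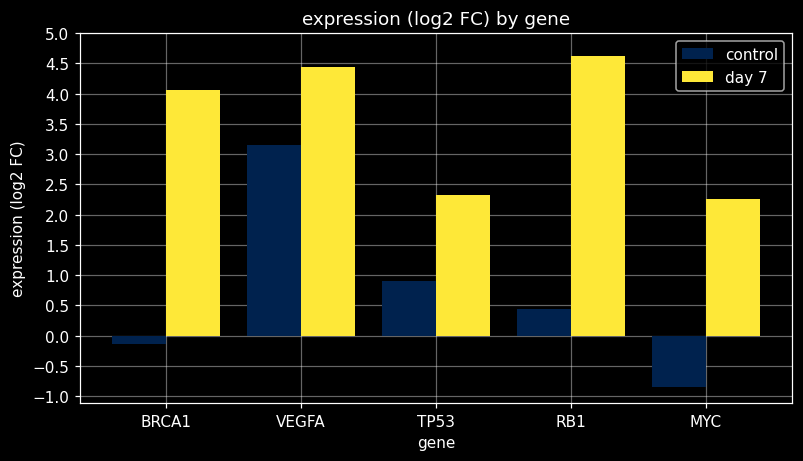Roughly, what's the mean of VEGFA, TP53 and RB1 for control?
(3.0 + 1.0 + 0.5) / 3 ≈ 1.5.

≈ 1.5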